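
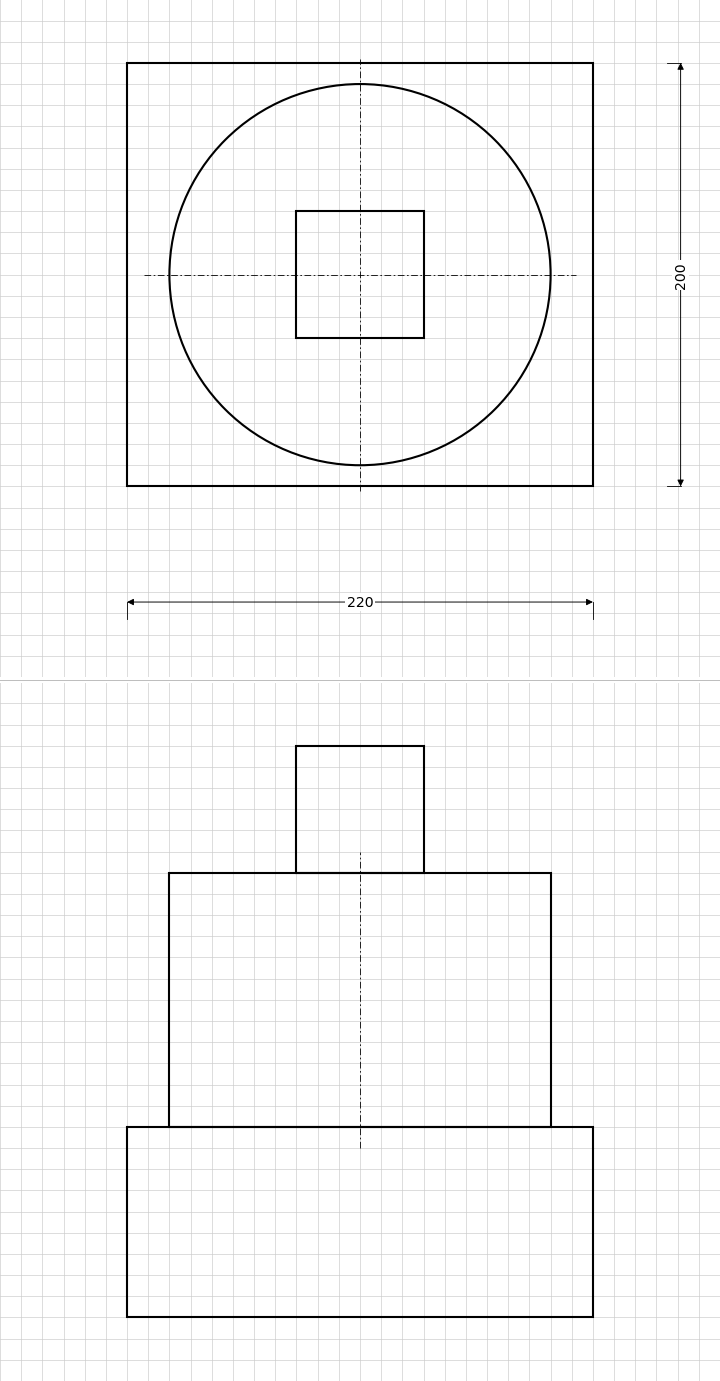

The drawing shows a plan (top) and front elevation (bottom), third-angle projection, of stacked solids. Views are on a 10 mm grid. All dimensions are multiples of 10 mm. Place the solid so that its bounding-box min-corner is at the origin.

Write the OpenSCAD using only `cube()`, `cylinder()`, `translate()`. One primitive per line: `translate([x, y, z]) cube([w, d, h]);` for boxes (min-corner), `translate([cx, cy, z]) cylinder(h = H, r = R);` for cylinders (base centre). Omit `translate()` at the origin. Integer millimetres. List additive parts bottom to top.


cube([220, 200, 90]);
translate([110, 100, 90]) cylinder(h = 120, r = 90);
translate([80, 70, 210]) cube([60, 60, 60]);


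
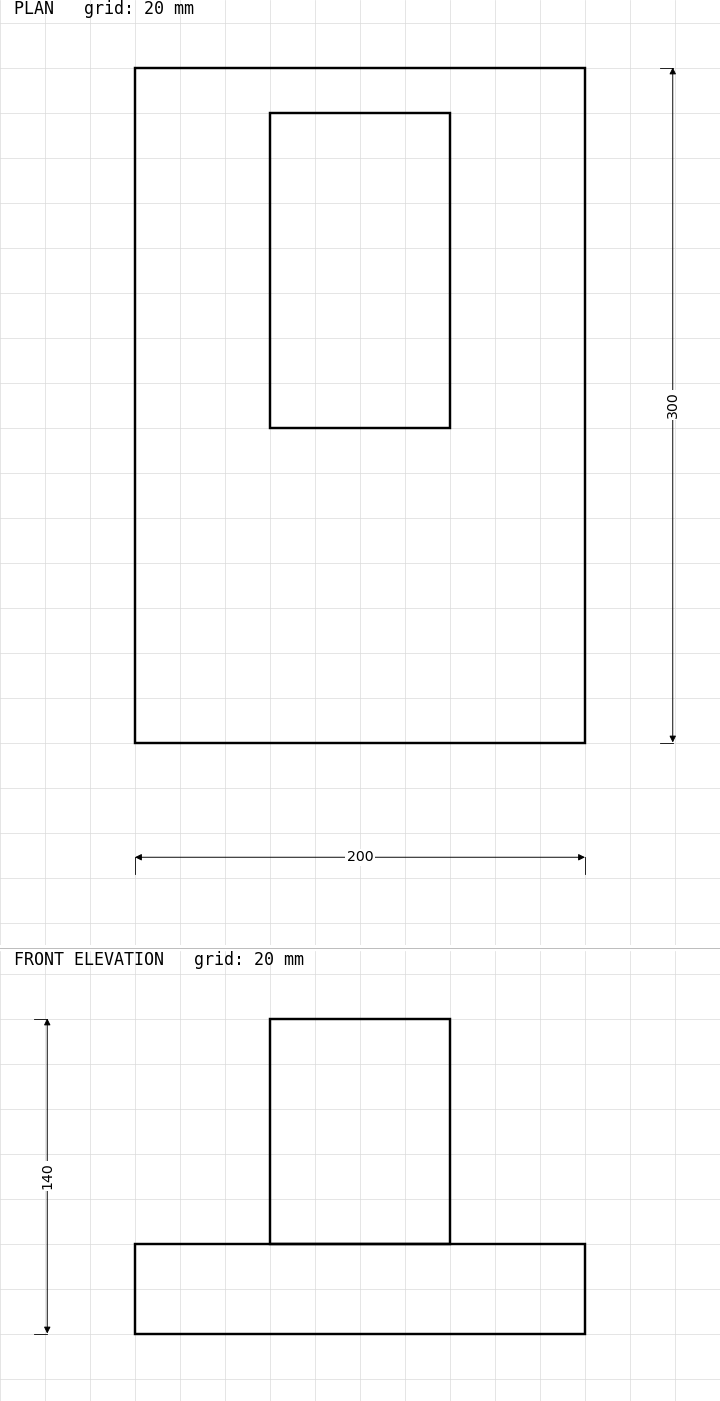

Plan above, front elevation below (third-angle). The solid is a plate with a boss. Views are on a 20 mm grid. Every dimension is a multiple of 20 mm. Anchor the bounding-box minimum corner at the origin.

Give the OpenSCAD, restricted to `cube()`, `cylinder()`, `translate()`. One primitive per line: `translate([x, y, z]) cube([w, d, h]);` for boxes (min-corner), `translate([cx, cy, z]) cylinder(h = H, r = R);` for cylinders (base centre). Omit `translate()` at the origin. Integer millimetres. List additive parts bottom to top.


cube([200, 300, 40]);
translate([60, 140, 40]) cube([80, 140, 100]);


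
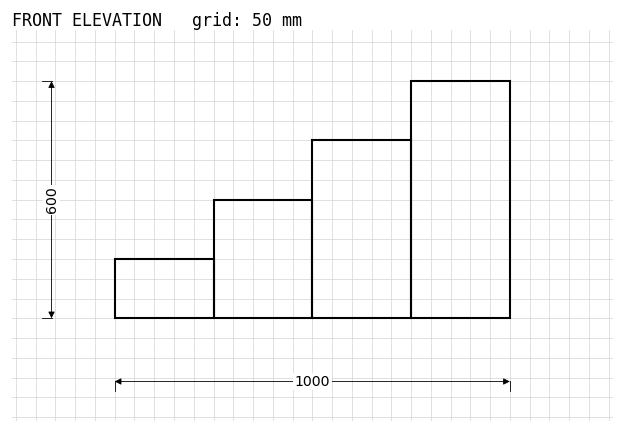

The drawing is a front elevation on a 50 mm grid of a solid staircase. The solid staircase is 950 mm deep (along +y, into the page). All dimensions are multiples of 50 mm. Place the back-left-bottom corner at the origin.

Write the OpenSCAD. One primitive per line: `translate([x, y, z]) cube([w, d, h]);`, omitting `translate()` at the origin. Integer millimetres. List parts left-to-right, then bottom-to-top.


cube([250, 950, 150]);
translate([250, 0, 0]) cube([250, 950, 300]);
translate([500, 0, 0]) cube([250, 950, 450]);
translate([750, 0, 0]) cube([250, 950, 600]);


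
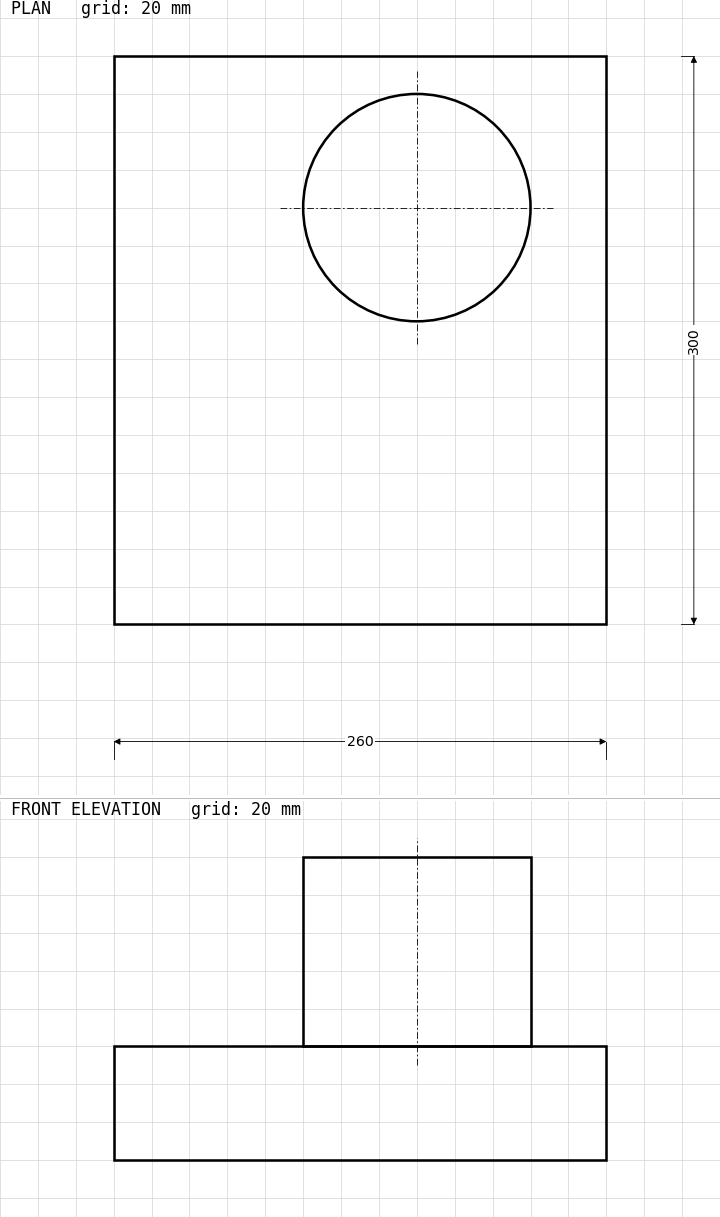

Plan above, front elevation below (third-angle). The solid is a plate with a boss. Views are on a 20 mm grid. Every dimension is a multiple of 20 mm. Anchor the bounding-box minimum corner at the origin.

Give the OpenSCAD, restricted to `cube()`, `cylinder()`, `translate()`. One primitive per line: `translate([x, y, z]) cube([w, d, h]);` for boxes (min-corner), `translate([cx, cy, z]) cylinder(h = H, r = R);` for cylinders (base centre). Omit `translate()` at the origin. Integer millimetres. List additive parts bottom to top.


cube([260, 300, 60]);
translate([160, 220, 60]) cylinder(h = 100, r = 60);


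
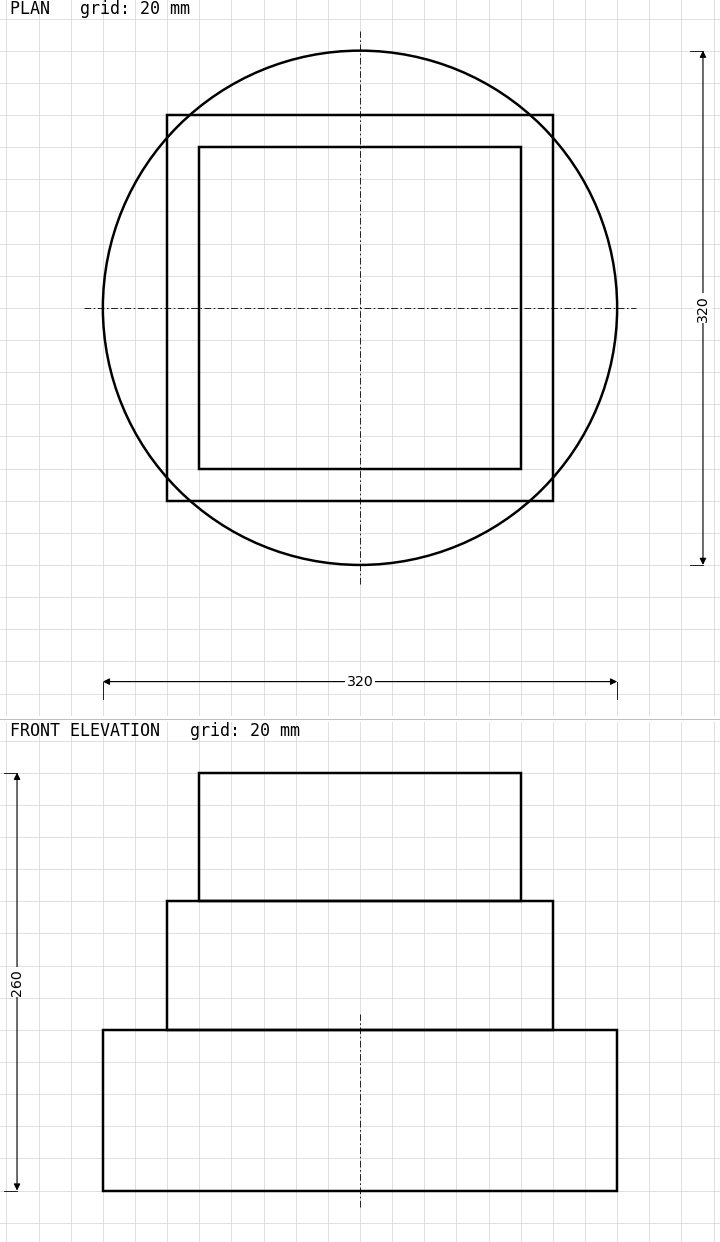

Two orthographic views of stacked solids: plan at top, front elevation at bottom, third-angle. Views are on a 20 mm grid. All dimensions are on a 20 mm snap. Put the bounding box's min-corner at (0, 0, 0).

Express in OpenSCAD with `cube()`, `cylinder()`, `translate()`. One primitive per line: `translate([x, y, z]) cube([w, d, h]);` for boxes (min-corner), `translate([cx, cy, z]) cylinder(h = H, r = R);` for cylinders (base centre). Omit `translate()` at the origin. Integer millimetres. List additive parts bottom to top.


translate([160, 160, 0]) cylinder(h = 100, r = 160);
translate([40, 40, 100]) cube([240, 240, 80]);
translate([60, 60, 180]) cube([200, 200, 80]);


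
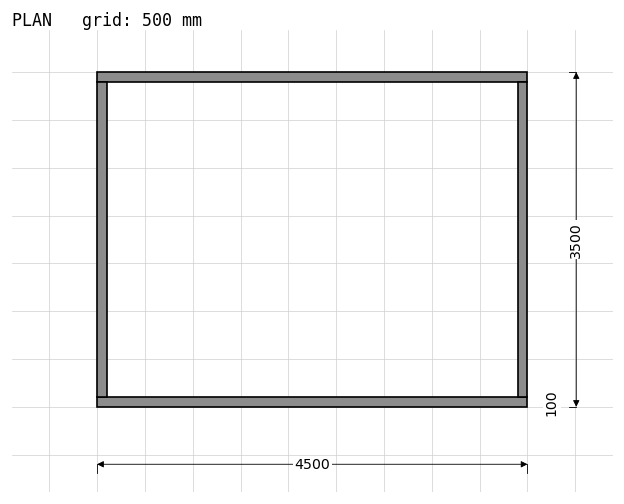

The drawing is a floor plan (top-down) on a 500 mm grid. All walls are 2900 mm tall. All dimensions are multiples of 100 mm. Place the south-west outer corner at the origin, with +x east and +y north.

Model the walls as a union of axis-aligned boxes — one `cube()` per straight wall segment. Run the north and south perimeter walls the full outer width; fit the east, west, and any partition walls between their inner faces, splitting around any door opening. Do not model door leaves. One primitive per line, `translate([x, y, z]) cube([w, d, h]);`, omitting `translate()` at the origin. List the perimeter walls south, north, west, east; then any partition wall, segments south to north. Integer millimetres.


cube([4500, 100, 2900]);
translate([0, 3400, 0]) cube([4500, 100, 2900]);
translate([0, 100, 0]) cube([100, 3300, 2900]);
translate([4400, 100, 0]) cube([100, 3300, 2900]);


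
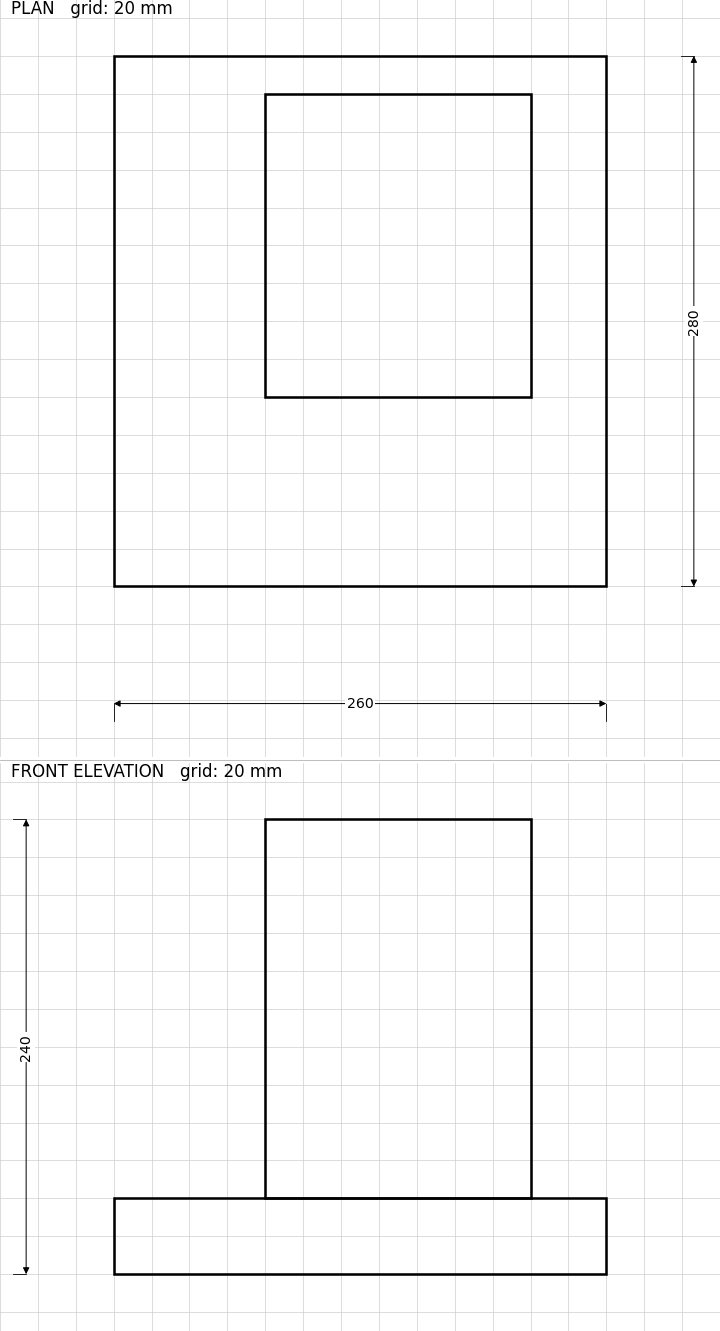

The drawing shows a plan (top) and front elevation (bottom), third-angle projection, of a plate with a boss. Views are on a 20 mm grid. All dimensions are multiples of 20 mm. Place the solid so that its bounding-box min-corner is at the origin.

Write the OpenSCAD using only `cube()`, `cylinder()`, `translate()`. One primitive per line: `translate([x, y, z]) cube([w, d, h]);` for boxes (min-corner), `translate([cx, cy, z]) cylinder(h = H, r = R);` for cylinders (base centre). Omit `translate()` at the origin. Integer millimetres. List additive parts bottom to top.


cube([260, 280, 40]);
translate([80, 100, 40]) cube([140, 160, 200]);


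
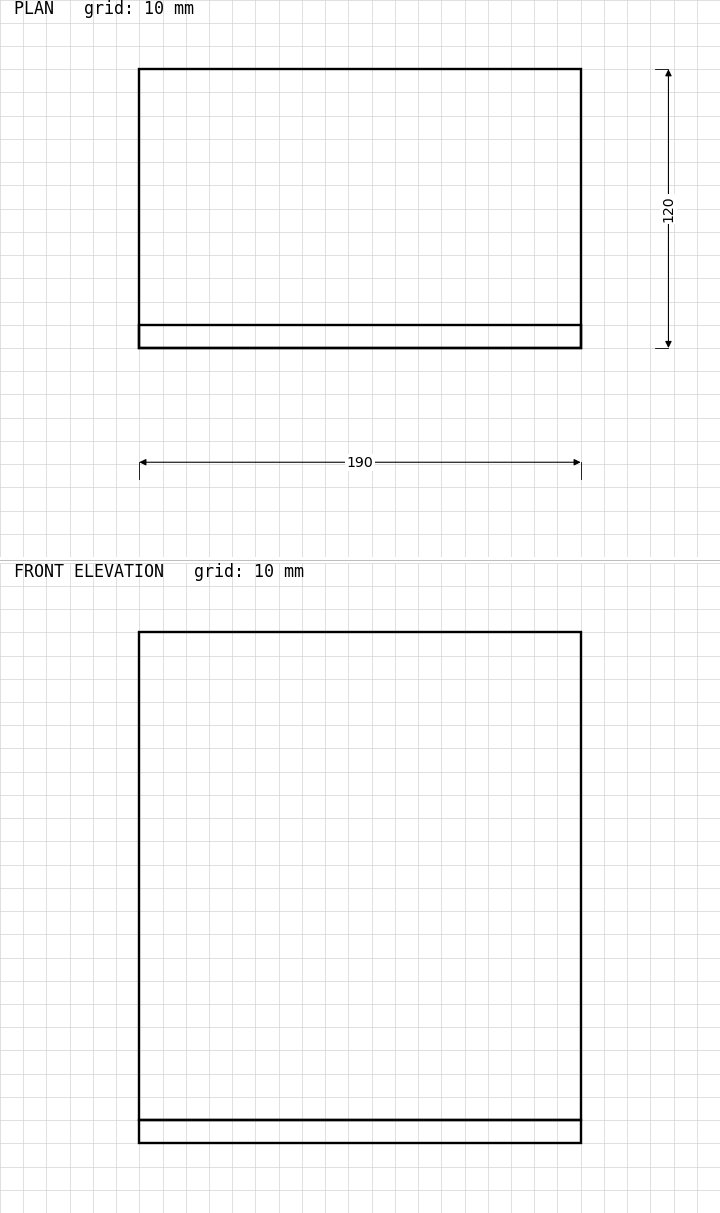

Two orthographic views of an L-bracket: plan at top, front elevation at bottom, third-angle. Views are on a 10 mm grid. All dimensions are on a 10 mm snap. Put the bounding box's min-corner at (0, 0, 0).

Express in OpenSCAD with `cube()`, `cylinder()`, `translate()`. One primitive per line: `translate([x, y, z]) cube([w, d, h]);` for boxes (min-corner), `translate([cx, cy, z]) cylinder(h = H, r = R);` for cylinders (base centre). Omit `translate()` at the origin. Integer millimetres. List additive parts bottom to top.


cube([190, 120, 10]);
translate([0, 0, 10]) cube([190, 10, 210]);


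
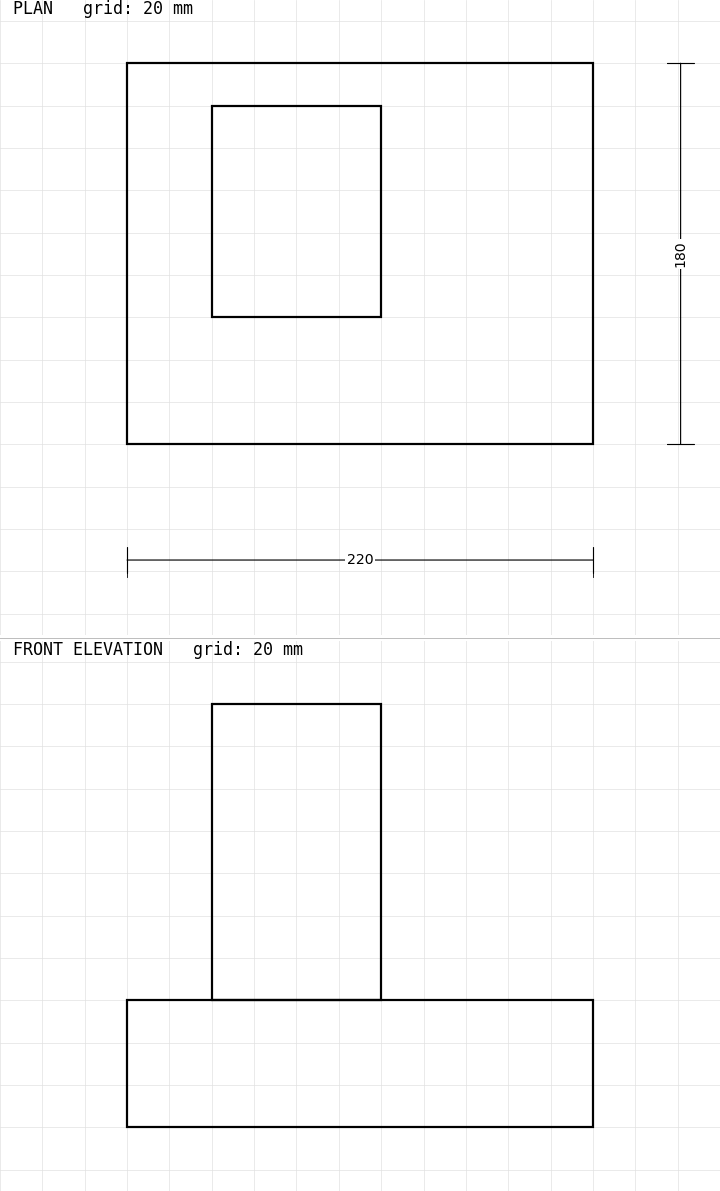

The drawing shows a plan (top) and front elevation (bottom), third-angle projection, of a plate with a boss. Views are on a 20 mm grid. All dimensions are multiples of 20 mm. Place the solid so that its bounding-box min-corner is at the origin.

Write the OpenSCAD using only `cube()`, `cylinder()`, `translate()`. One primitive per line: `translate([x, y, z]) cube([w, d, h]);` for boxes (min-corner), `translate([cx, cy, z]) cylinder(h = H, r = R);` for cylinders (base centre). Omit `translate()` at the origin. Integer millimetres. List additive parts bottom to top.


cube([220, 180, 60]);
translate([40, 60, 60]) cube([80, 100, 140]);


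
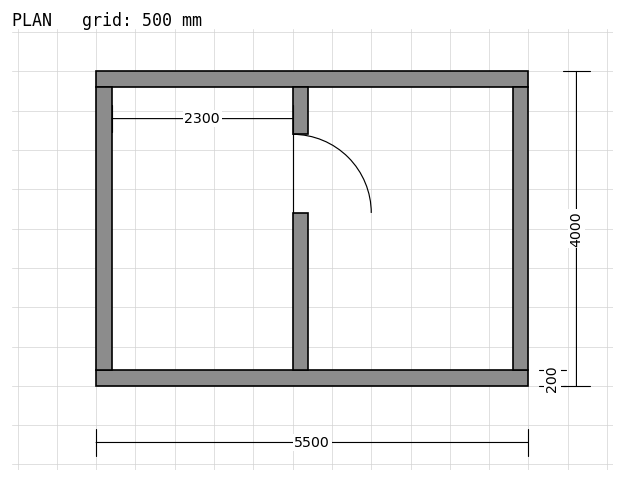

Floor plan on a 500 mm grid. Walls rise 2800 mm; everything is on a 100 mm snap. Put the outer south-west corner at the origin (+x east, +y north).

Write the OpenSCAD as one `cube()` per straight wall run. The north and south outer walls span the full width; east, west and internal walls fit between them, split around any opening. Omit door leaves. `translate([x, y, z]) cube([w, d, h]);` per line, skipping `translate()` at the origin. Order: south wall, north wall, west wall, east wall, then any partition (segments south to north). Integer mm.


cube([5500, 200, 2800]);
translate([0, 3800, 0]) cube([5500, 200, 2800]);
translate([0, 200, 0]) cube([200, 3600, 2800]);
translate([5300, 200, 0]) cube([200, 3600, 2800]);
translate([2500, 200, 0]) cube([200, 2000, 2800]);
translate([2500, 3200, 0]) cube([200, 600, 2800]);


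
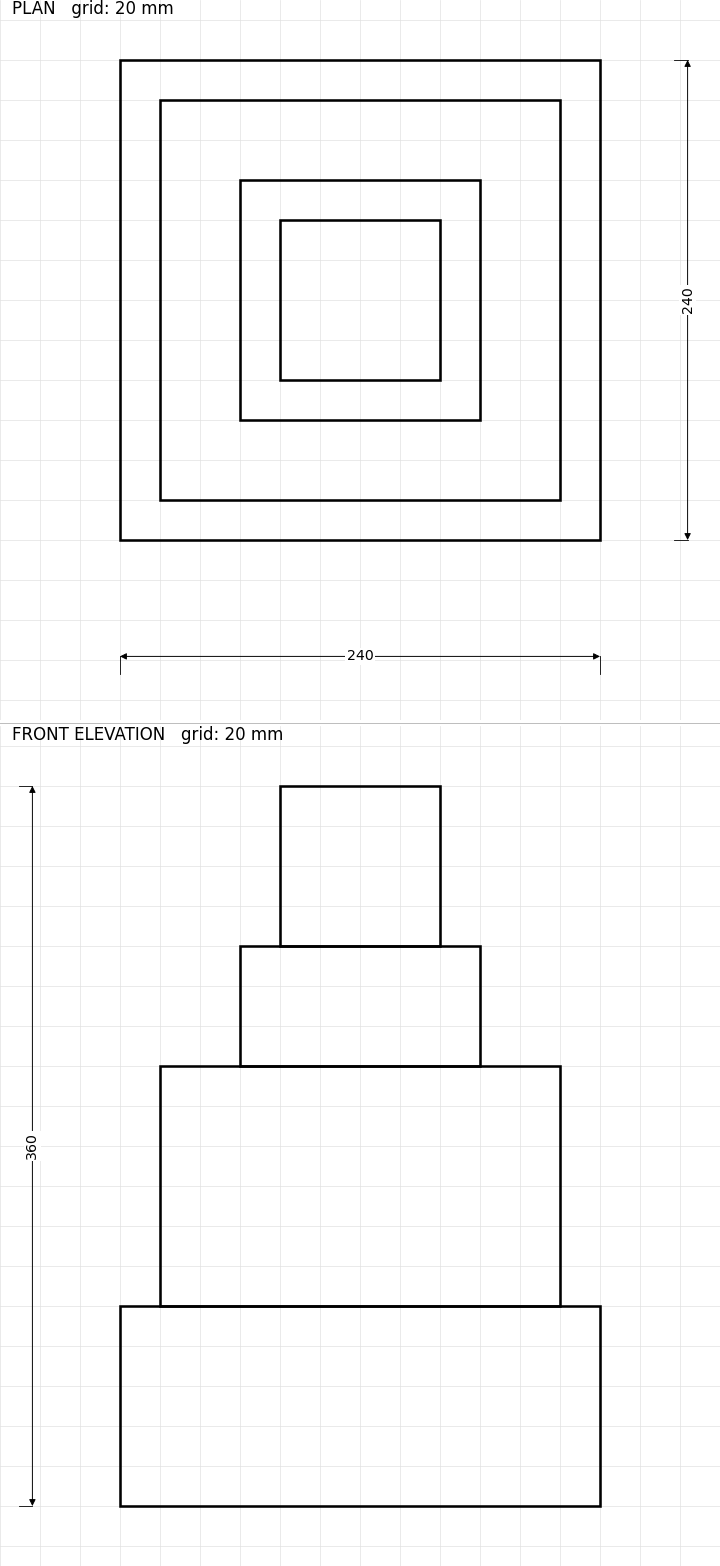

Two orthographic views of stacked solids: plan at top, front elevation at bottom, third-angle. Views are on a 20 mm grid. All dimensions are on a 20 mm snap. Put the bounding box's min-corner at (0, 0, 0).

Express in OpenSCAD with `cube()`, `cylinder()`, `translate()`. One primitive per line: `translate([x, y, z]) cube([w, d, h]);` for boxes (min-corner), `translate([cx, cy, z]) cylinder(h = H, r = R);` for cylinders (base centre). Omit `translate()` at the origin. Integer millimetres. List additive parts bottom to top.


cube([240, 240, 100]);
translate([20, 20, 100]) cube([200, 200, 120]);
translate([60, 60, 220]) cube([120, 120, 60]);
translate([80, 80, 280]) cube([80, 80, 80]);


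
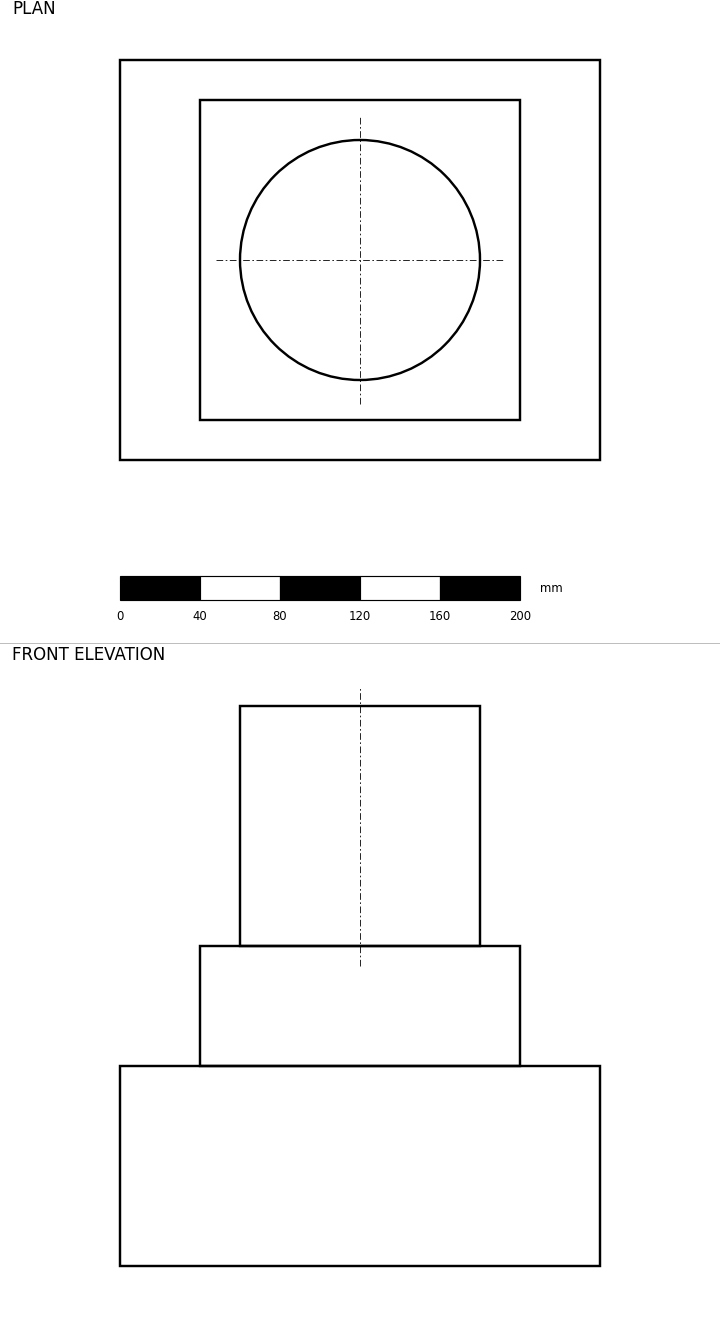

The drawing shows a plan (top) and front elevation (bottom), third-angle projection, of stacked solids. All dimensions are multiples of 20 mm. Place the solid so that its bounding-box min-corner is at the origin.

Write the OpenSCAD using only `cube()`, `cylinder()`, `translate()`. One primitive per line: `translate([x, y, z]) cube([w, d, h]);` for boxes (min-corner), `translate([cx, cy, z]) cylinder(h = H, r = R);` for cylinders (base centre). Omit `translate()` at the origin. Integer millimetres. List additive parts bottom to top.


cube([240, 200, 100]);
translate([40, 20, 100]) cube([160, 160, 60]);
translate([120, 100, 160]) cylinder(h = 120, r = 60);


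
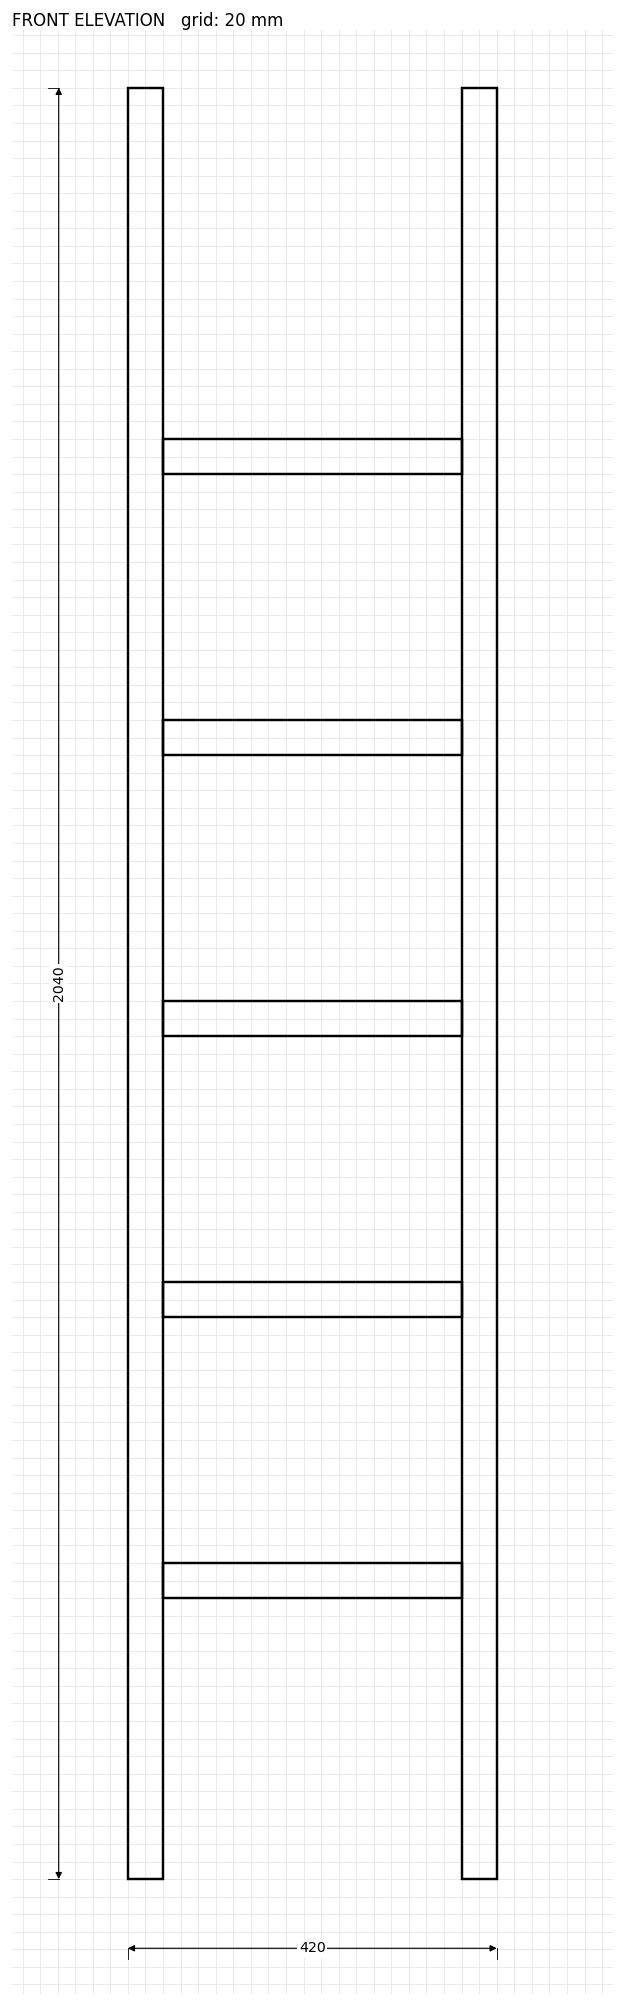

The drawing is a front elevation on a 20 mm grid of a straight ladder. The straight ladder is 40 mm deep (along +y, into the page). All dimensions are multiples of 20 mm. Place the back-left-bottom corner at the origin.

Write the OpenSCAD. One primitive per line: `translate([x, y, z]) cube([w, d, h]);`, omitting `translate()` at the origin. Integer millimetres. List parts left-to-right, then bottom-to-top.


cube([40, 40, 2040]);
translate([40, 0, 320]) cube([340, 40, 40]);
translate([40, 0, 640]) cube([340, 40, 40]);
translate([40, 0, 960]) cube([340, 40, 40]);
translate([40, 0, 1280]) cube([340, 40, 40]);
translate([40, 0, 1600]) cube([340, 40, 40]);
translate([380, 0, 0]) cube([40, 40, 2040]);


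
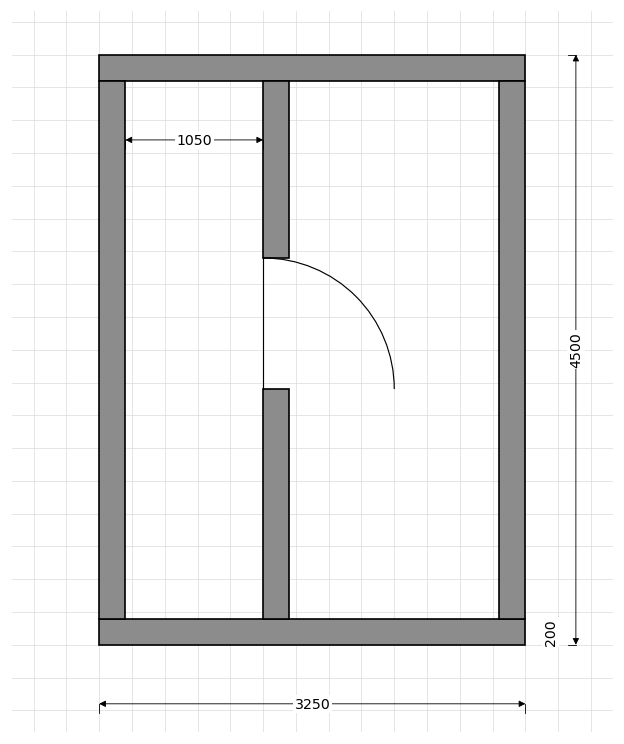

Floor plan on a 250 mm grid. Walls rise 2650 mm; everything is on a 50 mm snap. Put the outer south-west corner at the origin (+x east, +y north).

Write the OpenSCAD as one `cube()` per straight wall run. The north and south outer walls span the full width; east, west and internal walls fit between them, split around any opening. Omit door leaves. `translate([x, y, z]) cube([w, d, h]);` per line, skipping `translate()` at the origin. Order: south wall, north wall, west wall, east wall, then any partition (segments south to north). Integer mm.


cube([3250, 200, 2650]);
translate([0, 4300, 0]) cube([3250, 200, 2650]);
translate([0, 200, 0]) cube([200, 4100, 2650]);
translate([3050, 200, 0]) cube([200, 4100, 2650]);
translate([1250, 200, 0]) cube([200, 1750, 2650]);
translate([1250, 2950, 0]) cube([200, 1350, 2650]);


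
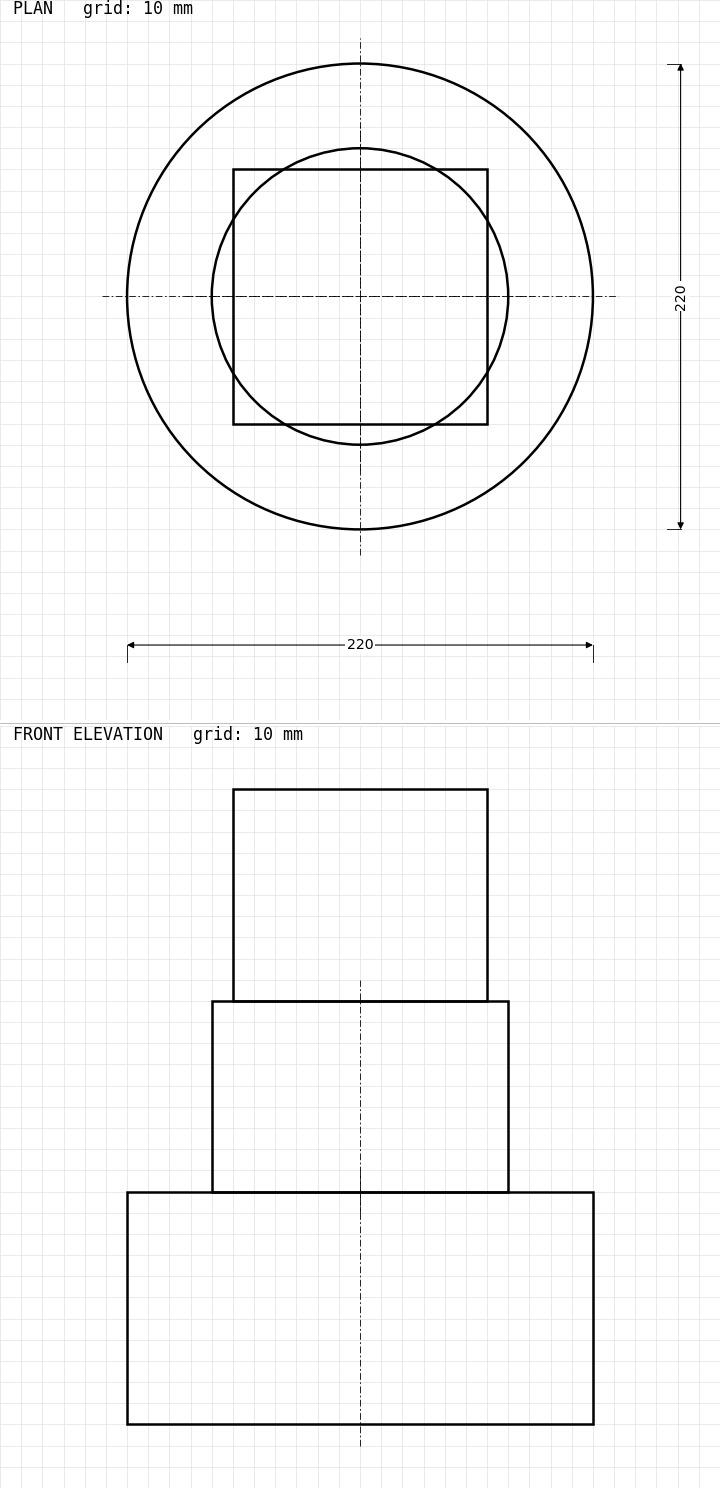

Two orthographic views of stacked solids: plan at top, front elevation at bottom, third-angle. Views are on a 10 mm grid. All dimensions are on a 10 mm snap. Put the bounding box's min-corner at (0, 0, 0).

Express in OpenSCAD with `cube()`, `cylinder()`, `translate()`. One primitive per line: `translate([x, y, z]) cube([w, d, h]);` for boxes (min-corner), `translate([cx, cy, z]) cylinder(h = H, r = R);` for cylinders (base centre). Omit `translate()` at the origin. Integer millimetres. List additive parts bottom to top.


translate([110, 110, 0]) cylinder(h = 110, r = 110);
translate([110, 110, 110]) cylinder(h = 90, r = 70);
translate([50, 50, 200]) cube([120, 120, 100]);


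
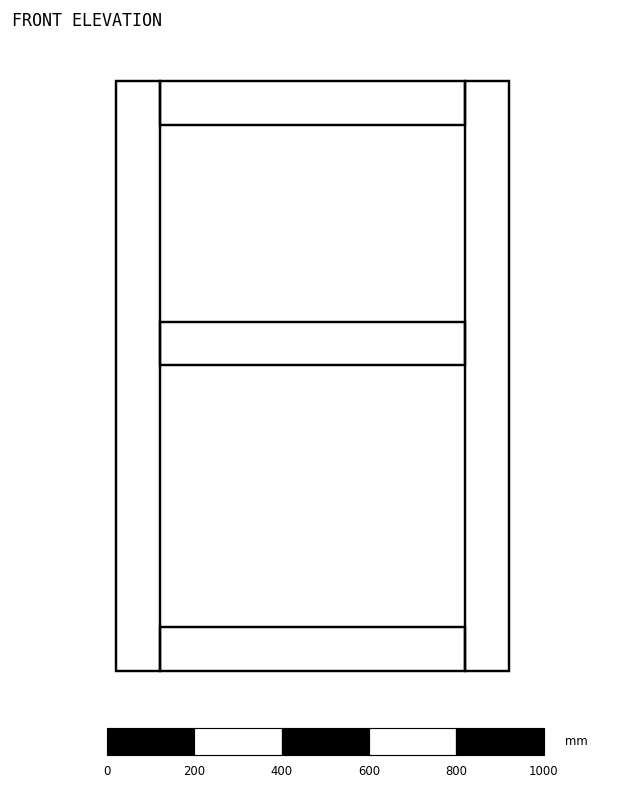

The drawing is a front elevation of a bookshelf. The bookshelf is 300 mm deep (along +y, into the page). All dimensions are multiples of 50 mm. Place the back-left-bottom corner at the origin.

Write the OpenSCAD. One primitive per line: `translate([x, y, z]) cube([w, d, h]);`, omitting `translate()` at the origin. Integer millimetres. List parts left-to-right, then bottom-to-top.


cube([100, 300, 1350]);
translate([100, 0, 0]) cube([700, 300, 100]);
translate([100, 0, 700]) cube([700, 300, 100]);
translate([100, 0, 1250]) cube([700, 300, 100]);
translate([800, 0, 0]) cube([100, 300, 1350]);


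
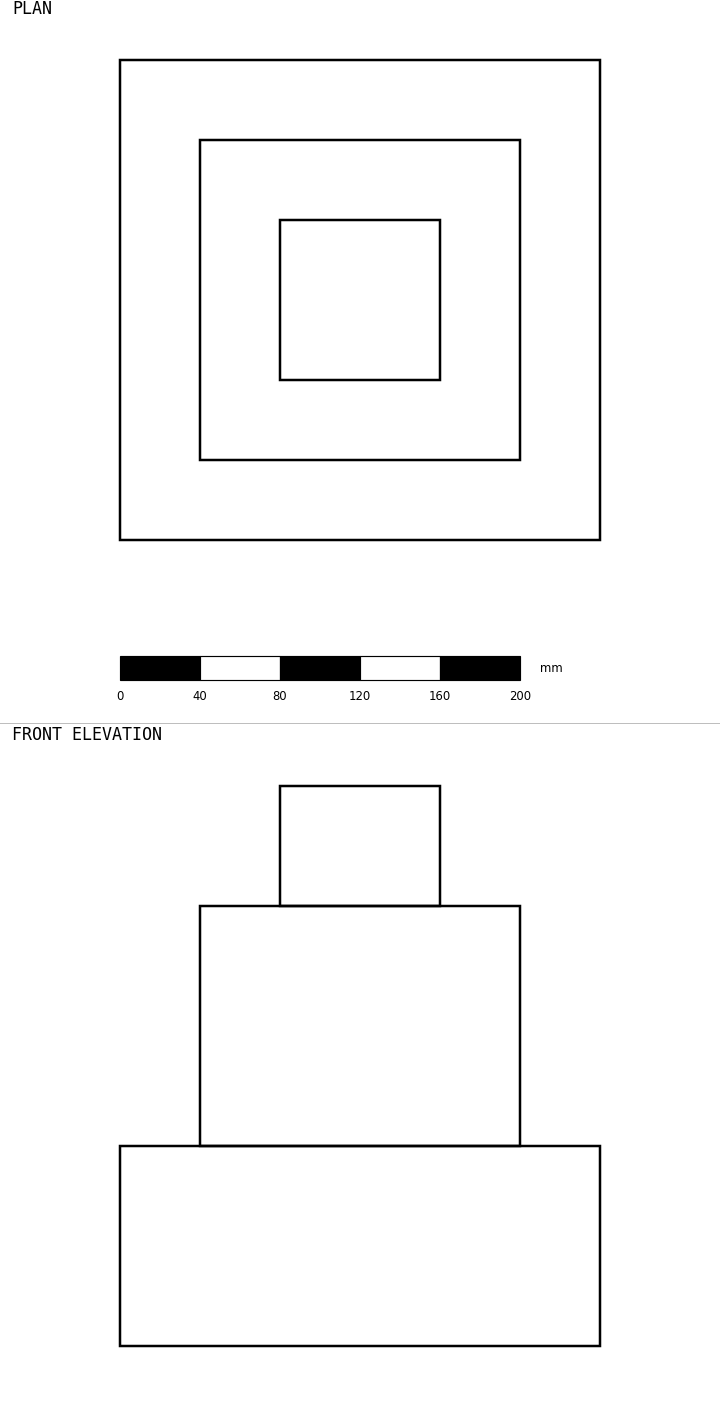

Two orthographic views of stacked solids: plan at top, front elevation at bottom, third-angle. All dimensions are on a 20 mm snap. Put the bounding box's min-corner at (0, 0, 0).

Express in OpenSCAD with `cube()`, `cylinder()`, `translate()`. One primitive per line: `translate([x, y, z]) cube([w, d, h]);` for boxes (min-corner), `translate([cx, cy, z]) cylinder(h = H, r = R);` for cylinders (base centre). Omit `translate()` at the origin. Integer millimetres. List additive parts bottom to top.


cube([240, 240, 100]);
translate([40, 40, 100]) cube([160, 160, 120]);
translate([80, 80, 220]) cube([80, 80, 60]);


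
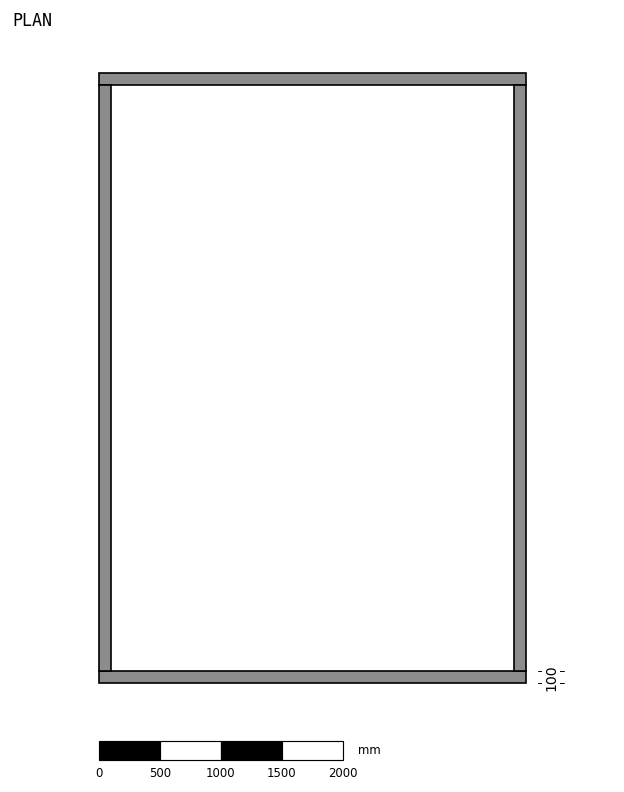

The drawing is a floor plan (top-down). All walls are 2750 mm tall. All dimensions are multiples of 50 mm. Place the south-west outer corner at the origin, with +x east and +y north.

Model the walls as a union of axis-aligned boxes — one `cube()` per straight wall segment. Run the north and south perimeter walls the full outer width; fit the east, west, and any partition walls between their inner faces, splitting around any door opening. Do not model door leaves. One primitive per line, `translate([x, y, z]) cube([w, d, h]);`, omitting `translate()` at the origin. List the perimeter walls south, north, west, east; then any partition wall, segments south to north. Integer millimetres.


cube([3500, 100, 2750]);
translate([0, 4900, 0]) cube([3500, 100, 2750]);
translate([0, 100, 0]) cube([100, 4800, 2750]);
translate([3400, 100, 0]) cube([100, 4800, 2750]);


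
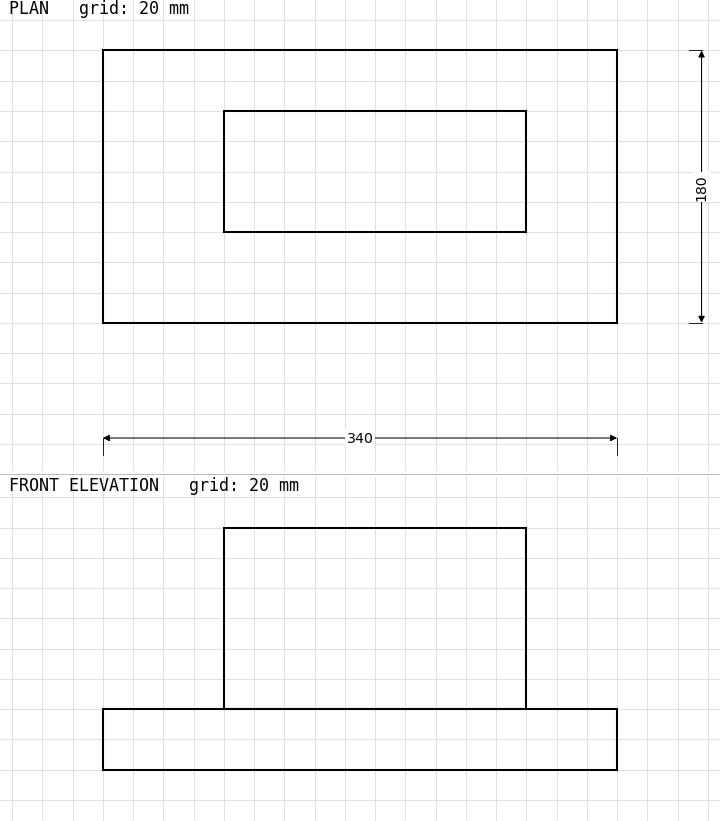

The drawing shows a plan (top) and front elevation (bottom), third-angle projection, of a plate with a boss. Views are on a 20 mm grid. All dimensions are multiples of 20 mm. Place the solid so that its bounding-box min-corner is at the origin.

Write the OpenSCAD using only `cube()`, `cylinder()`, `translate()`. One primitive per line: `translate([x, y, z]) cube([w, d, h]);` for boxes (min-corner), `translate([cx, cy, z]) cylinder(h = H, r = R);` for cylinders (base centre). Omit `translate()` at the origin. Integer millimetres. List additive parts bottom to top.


cube([340, 180, 40]);
translate([80, 60, 40]) cube([200, 80, 120]);


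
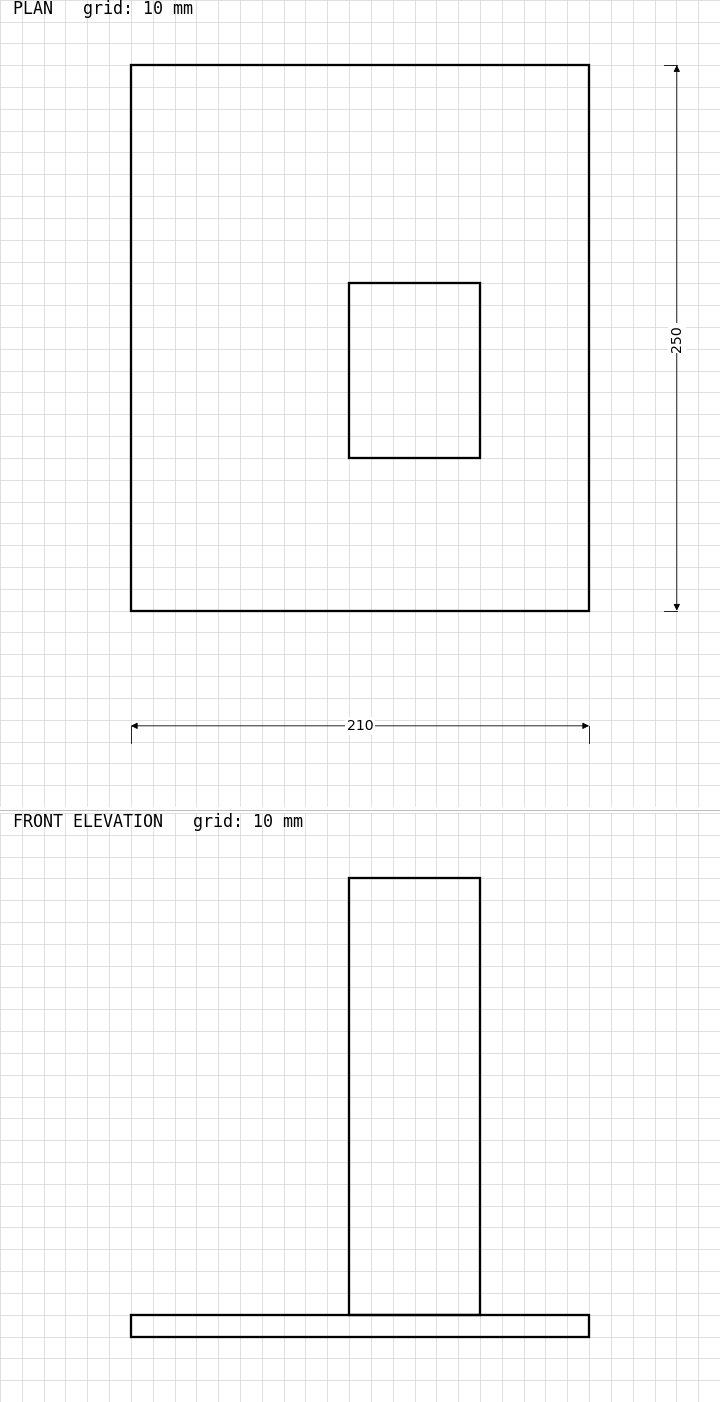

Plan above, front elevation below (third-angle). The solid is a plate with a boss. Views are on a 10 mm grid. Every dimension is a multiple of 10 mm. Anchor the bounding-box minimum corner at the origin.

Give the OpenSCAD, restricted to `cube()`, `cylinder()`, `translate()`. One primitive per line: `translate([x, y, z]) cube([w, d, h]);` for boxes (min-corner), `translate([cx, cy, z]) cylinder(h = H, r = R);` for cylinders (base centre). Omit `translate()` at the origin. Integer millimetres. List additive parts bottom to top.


cube([210, 250, 10]);
translate([100, 70, 10]) cube([60, 80, 200]);


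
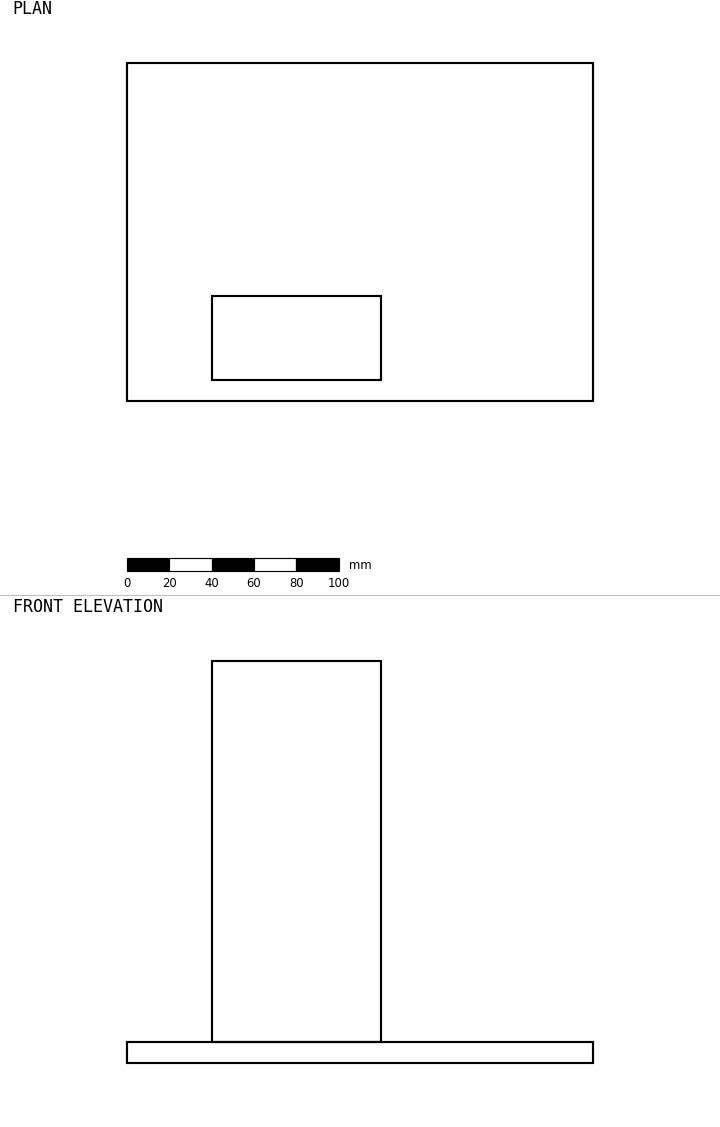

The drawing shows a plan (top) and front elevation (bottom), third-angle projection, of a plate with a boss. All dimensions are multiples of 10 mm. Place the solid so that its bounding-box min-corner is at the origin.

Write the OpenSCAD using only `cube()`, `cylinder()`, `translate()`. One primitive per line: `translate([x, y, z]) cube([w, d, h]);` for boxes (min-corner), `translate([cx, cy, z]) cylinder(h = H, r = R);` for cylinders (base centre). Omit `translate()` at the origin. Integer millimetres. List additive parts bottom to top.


cube([220, 160, 10]);
translate([40, 10, 10]) cube([80, 40, 180]);


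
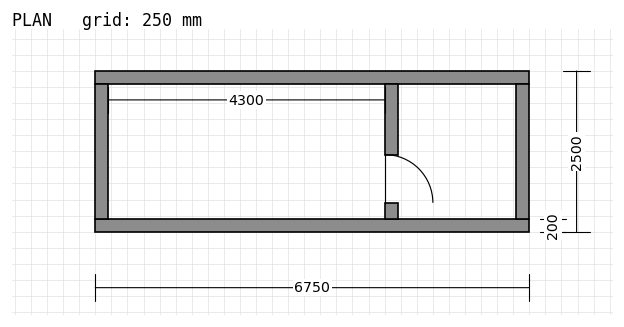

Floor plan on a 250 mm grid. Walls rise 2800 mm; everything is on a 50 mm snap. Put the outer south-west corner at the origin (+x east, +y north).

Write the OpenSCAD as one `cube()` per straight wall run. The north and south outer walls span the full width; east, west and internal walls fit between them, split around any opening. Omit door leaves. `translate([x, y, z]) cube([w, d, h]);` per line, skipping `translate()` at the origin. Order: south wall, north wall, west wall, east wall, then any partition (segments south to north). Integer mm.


cube([6750, 200, 2800]);
translate([0, 2300, 0]) cube([6750, 200, 2800]);
translate([0, 200, 0]) cube([200, 2100, 2800]);
translate([6550, 200, 0]) cube([200, 2100, 2800]);
translate([4500, 200, 0]) cube([200, 250, 2800]);
translate([4500, 1200, 0]) cube([200, 1100, 2800]);


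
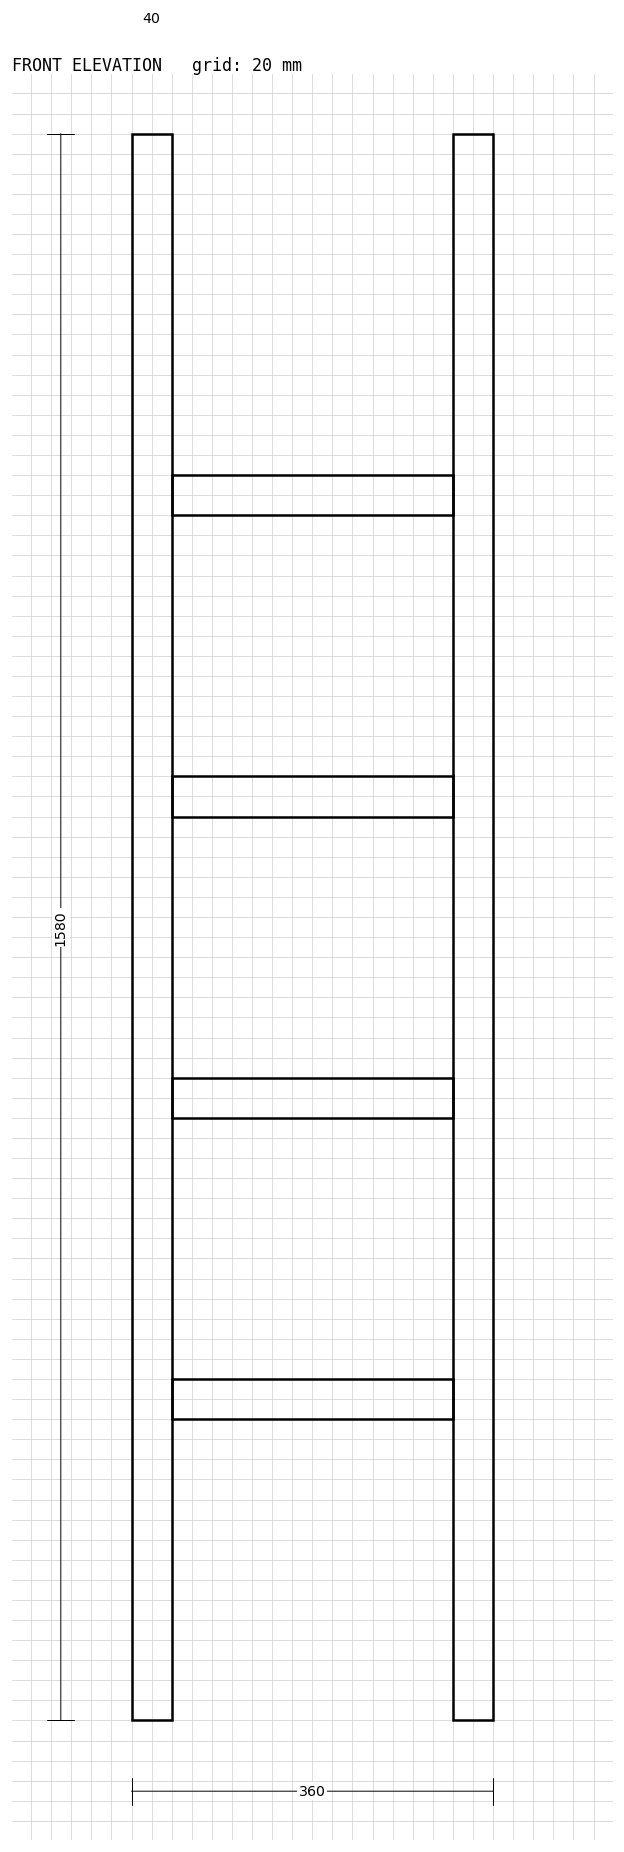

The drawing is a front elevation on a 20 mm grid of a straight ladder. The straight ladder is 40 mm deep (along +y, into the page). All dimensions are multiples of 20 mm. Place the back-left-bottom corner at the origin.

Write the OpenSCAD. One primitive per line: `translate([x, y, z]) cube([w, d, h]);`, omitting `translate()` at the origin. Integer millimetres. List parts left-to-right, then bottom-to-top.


cube([40, 40, 1580]);
translate([40, 0, 300]) cube([280, 40, 40]);
translate([40, 0, 600]) cube([280, 40, 40]);
translate([40, 0, 900]) cube([280, 40, 40]);
translate([40, 0, 1200]) cube([280, 40, 40]);
translate([320, 0, 0]) cube([40, 40, 1580]);


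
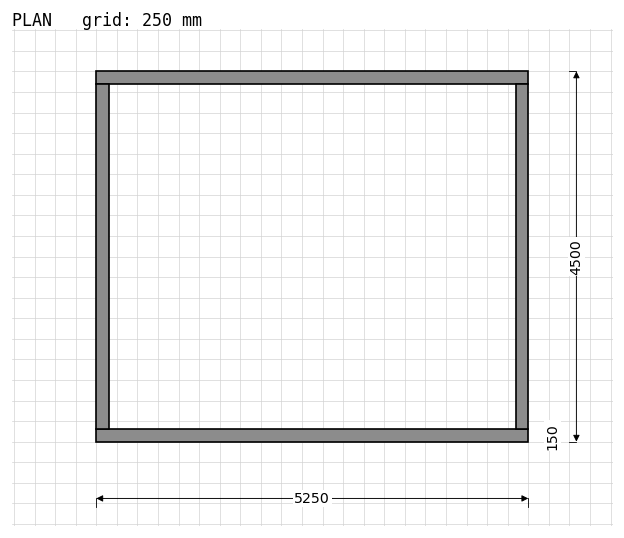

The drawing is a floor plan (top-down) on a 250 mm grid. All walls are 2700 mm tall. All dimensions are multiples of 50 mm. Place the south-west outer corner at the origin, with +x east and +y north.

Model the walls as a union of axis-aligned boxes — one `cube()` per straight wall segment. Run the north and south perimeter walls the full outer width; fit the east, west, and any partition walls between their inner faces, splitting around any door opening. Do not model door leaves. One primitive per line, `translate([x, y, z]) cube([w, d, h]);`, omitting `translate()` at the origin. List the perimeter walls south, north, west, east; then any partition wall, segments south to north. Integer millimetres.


cube([5250, 150, 2700]);
translate([0, 4350, 0]) cube([5250, 150, 2700]);
translate([0, 150, 0]) cube([150, 4200, 2700]);
translate([5100, 150, 0]) cube([150, 4200, 2700]);


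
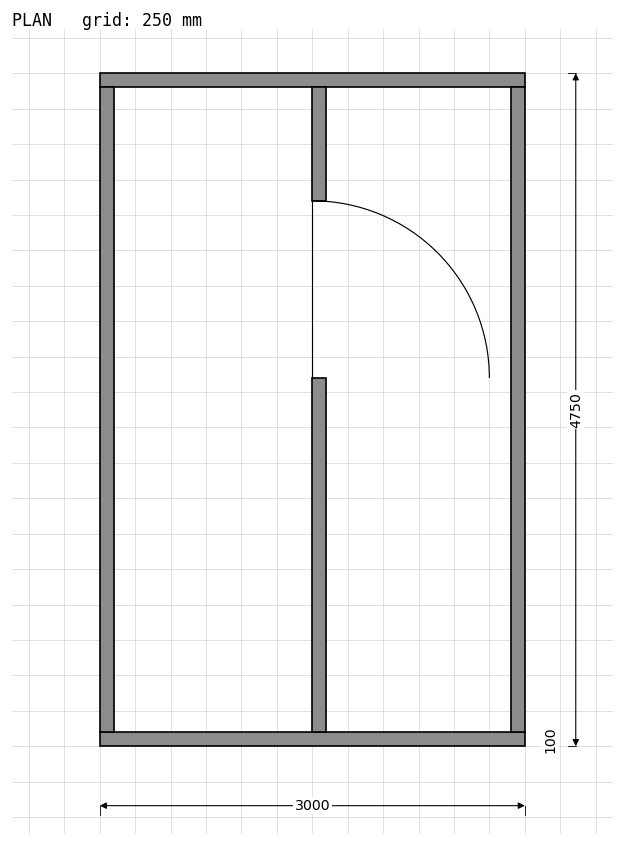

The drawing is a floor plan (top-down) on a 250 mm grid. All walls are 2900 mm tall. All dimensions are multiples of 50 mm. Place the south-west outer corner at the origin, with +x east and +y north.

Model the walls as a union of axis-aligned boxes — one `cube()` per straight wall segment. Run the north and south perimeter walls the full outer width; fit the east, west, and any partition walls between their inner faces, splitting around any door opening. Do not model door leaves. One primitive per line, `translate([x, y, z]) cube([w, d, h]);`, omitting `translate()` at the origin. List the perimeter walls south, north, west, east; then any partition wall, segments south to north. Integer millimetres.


cube([3000, 100, 2900]);
translate([0, 4650, 0]) cube([3000, 100, 2900]);
translate([0, 100, 0]) cube([100, 4550, 2900]);
translate([2900, 100, 0]) cube([100, 4550, 2900]);
translate([1500, 100, 0]) cube([100, 2500, 2900]);
translate([1500, 3850, 0]) cube([100, 800, 2900]);


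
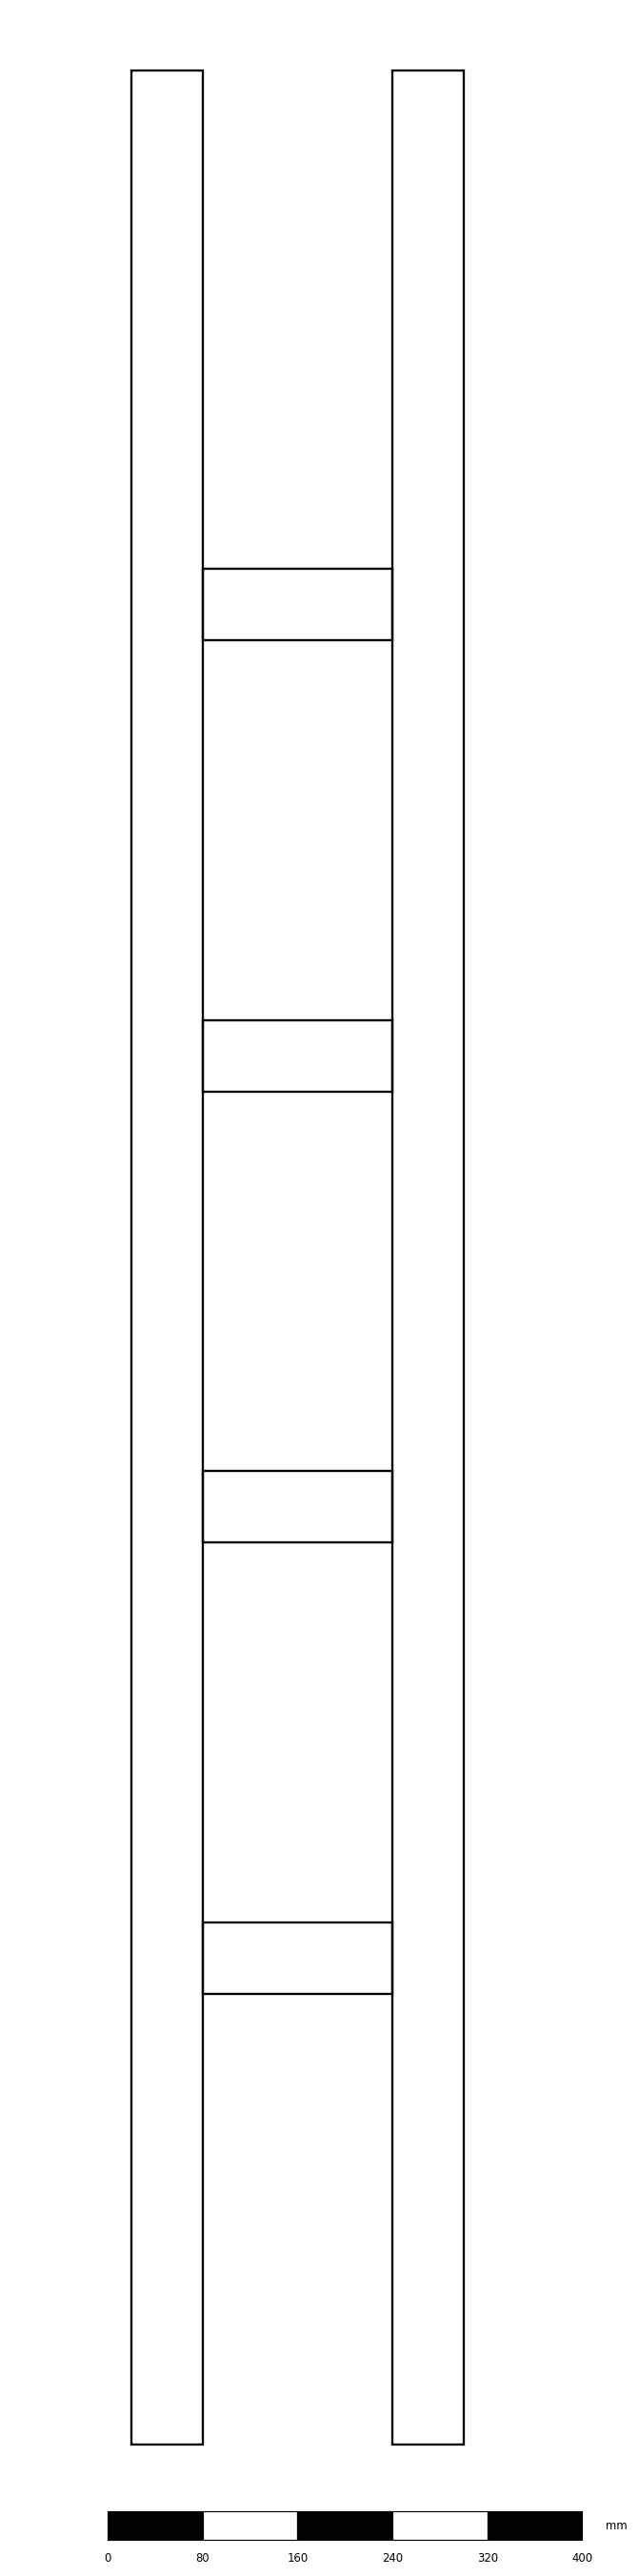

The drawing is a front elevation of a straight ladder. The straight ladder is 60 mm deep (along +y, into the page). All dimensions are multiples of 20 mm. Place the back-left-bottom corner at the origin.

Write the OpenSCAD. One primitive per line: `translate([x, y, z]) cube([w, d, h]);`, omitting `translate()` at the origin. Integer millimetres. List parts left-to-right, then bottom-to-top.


cube([60, 60, 2000]);
translate([60, 0, 380]) cube([160, 60, 60]);
translate([60, 0, 760]) cube([160, 60, 60]);
translate([60, 0, 1140]) cube([160, 60, 60]);
translate([60, 0, 1520]) cube([160, 60, 60]);
translate([220, 0, 0]) cube([60, 60, 2000]);


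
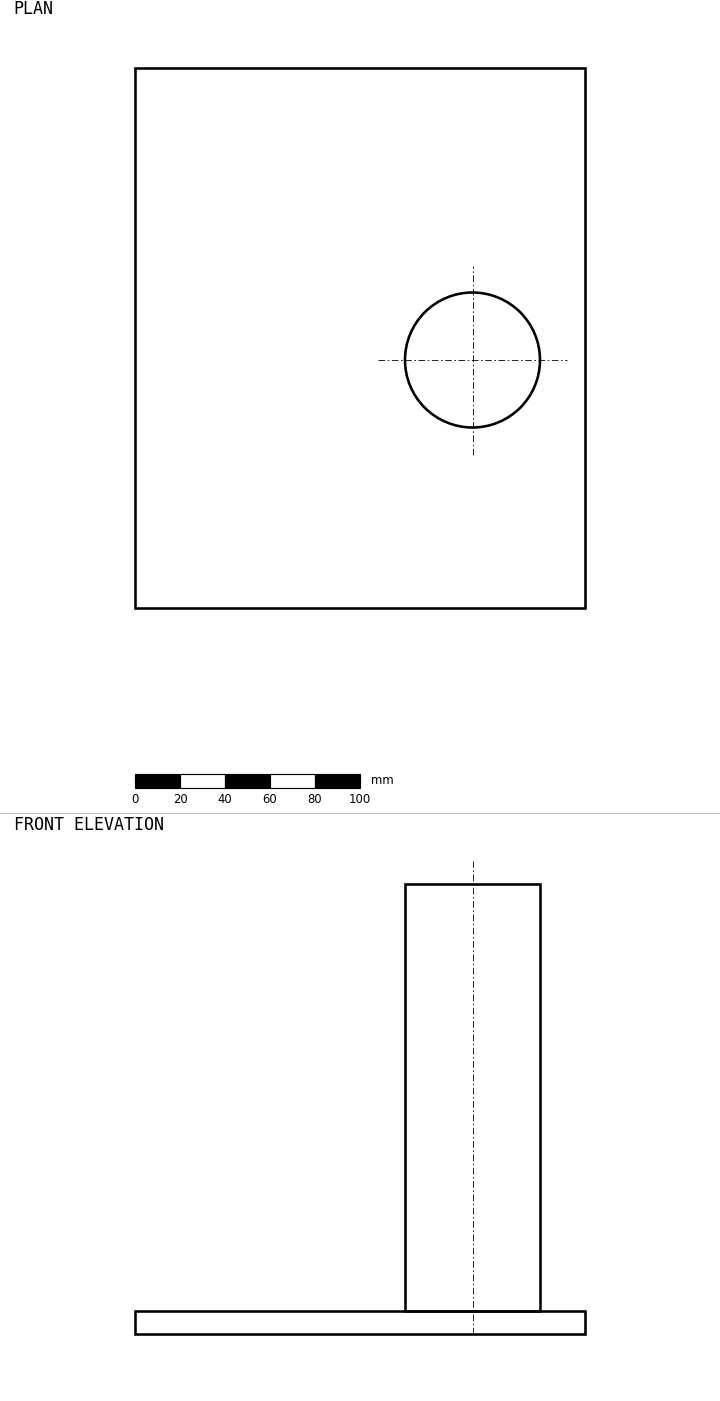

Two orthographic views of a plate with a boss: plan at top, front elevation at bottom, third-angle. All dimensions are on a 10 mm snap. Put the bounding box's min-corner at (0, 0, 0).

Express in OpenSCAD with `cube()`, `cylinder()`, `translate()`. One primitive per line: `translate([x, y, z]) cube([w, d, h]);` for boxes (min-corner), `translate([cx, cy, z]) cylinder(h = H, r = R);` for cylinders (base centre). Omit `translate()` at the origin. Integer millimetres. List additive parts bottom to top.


cube([200, 240, 10]);
translate([150, 110, 10]) cylinder(h = 190, r = 30);


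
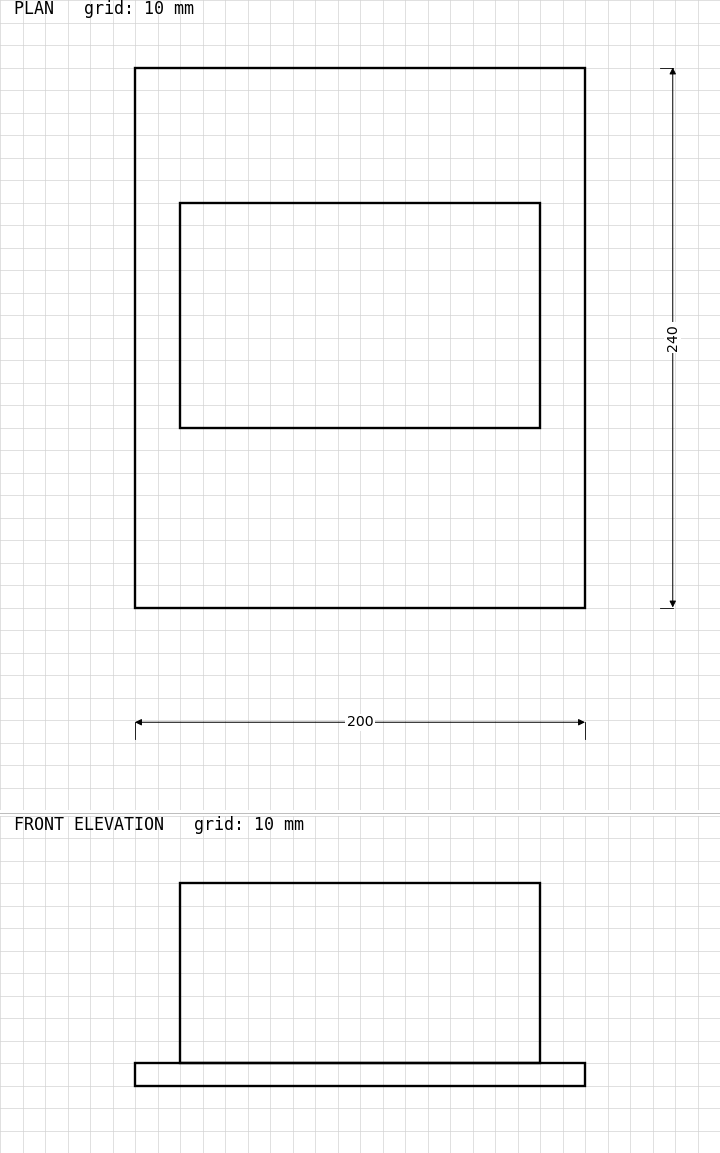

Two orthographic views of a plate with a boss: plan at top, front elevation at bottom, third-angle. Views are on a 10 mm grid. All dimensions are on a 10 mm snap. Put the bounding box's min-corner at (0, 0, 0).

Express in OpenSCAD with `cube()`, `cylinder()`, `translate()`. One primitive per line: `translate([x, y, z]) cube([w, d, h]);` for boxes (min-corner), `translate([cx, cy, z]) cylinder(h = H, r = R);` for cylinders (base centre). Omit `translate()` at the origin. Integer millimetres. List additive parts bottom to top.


cube([200, 240, 10]);
translate([20, 80, 10]) cube([160, 100, 80]);


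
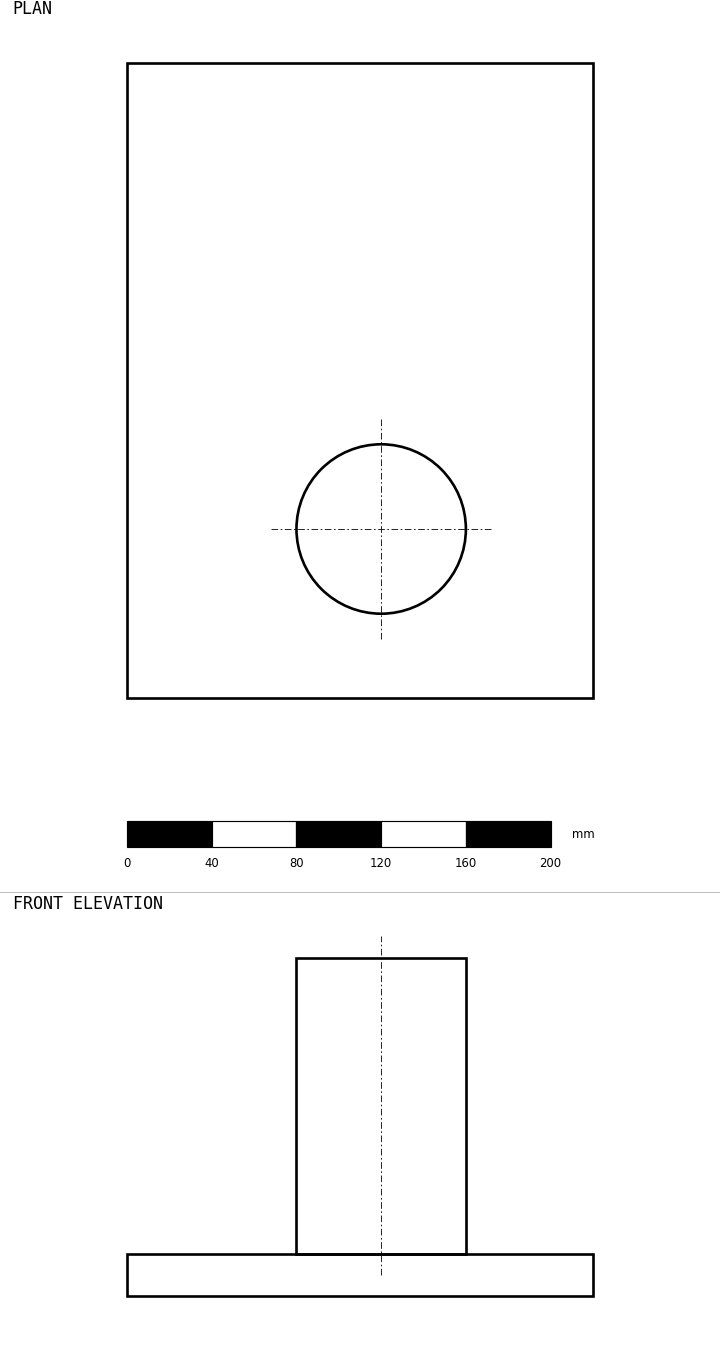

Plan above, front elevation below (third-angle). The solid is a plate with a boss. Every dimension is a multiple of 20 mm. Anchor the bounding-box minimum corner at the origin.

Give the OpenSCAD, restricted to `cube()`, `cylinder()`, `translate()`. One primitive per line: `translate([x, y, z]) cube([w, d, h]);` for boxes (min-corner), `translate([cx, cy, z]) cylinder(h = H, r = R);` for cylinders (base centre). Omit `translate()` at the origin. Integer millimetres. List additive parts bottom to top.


cube([220, 300, 20]);
translate([120, 80, 20]) cylinder(h = 140, r = 40);


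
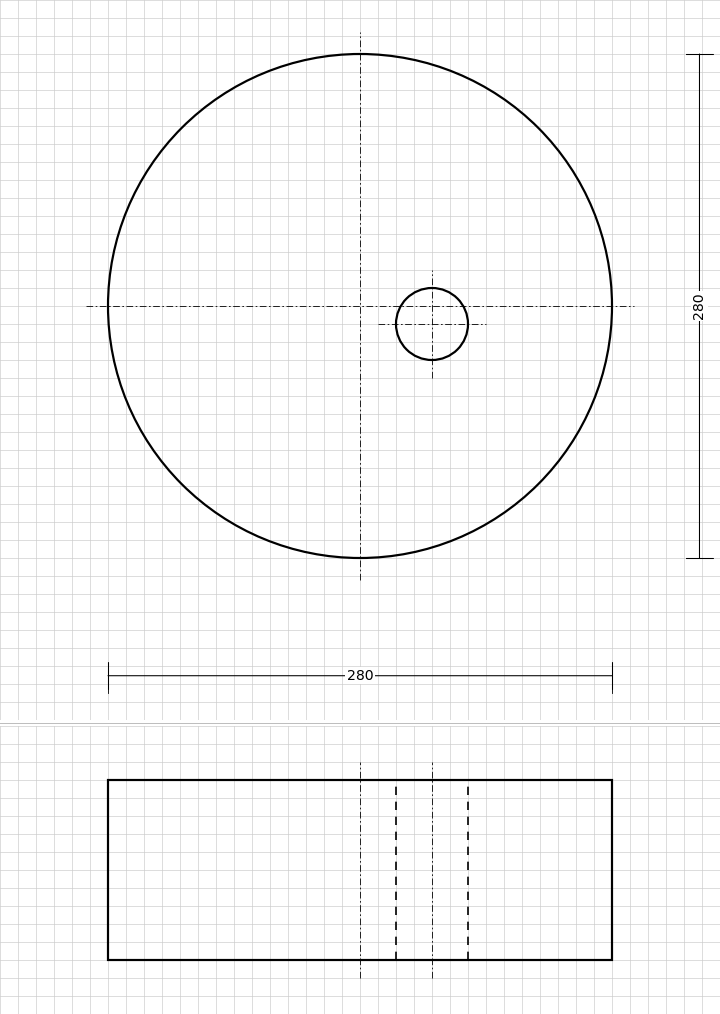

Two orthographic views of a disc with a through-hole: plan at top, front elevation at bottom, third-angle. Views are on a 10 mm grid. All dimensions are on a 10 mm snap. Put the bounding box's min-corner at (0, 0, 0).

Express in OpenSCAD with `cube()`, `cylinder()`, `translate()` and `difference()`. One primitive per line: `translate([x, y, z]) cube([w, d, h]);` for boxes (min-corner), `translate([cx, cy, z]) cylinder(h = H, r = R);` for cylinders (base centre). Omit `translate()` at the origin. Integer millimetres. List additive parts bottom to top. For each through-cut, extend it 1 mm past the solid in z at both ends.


difference() {
  translate([140, 140, 0]) cylinder(h = 100, r = 140);
  translate([180, 130, -1]) cylinder(h = 102, r = 20);
}
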